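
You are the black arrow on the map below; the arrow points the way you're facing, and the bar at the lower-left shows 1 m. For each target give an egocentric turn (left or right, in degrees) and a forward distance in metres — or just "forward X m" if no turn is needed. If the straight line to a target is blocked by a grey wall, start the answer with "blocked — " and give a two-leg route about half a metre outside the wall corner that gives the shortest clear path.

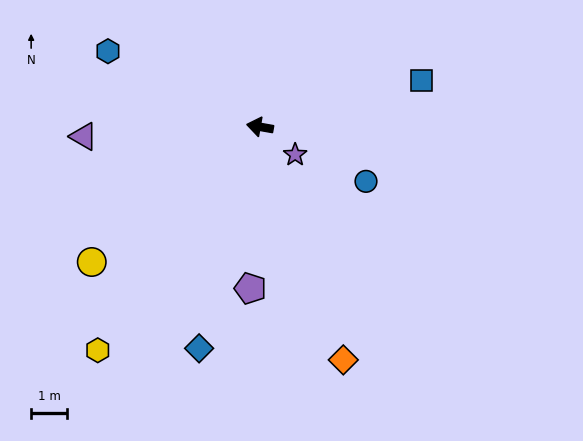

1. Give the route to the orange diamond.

turn left 120°, forward 6.9 m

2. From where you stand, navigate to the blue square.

turn right 154°, forward 4.7 m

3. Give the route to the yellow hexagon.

turn left 64°, forward 7.7 m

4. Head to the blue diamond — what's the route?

turn left 85°, forward 6.4 m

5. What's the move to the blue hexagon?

turn right 16°, forward 4.7 m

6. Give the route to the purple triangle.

turn left 13°, forward 4.9 m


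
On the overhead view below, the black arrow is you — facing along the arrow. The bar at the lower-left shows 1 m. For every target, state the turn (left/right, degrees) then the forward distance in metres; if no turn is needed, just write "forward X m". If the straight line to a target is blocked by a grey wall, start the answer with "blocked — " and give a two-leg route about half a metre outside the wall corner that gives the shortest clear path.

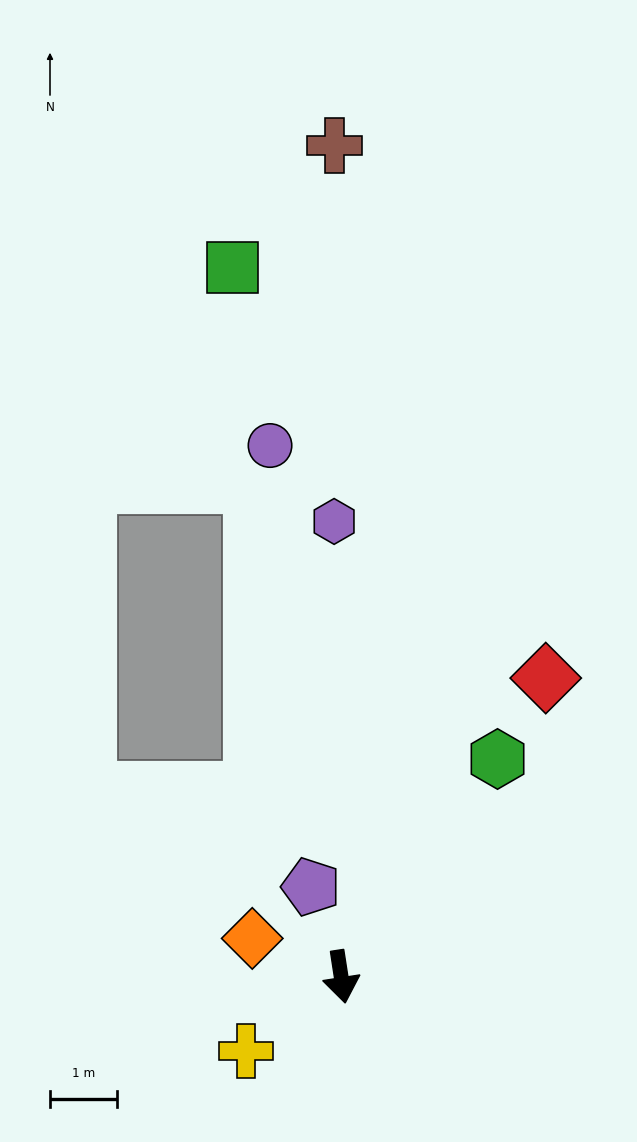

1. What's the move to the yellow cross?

turn right 61°, forward 1.8 m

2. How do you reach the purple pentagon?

turn right 170°, forward 1.4 m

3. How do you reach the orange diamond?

turn right 122°, forward 1.4 m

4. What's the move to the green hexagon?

turn left 136°, forward 4.0 m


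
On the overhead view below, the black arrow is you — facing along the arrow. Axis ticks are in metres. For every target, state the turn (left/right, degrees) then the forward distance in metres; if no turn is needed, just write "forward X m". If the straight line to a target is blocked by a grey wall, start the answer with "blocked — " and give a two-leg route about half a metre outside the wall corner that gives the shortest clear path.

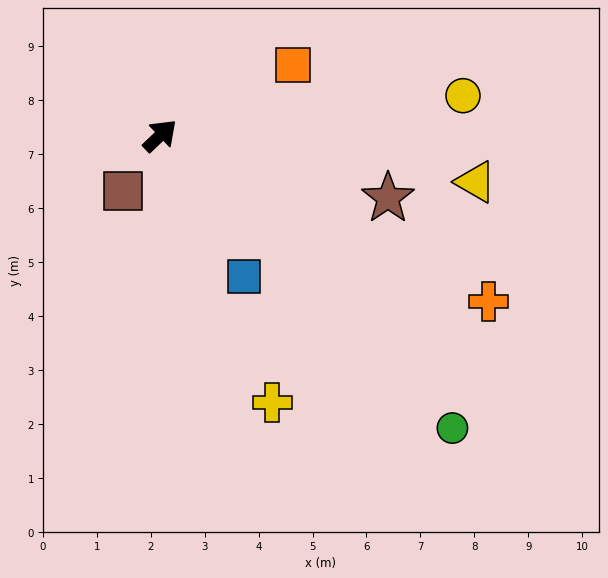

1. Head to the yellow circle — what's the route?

turn right 36°, forward 5.7 m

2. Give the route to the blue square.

turn right 103°, forward 3.0 m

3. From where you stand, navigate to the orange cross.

turn right 70°, forward 6.8 m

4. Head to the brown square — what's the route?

turn right 167°, forward 1.2 m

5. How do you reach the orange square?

turn right 16°, forward 2.8 m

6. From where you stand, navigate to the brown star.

turn right 59°, forward 4.4 m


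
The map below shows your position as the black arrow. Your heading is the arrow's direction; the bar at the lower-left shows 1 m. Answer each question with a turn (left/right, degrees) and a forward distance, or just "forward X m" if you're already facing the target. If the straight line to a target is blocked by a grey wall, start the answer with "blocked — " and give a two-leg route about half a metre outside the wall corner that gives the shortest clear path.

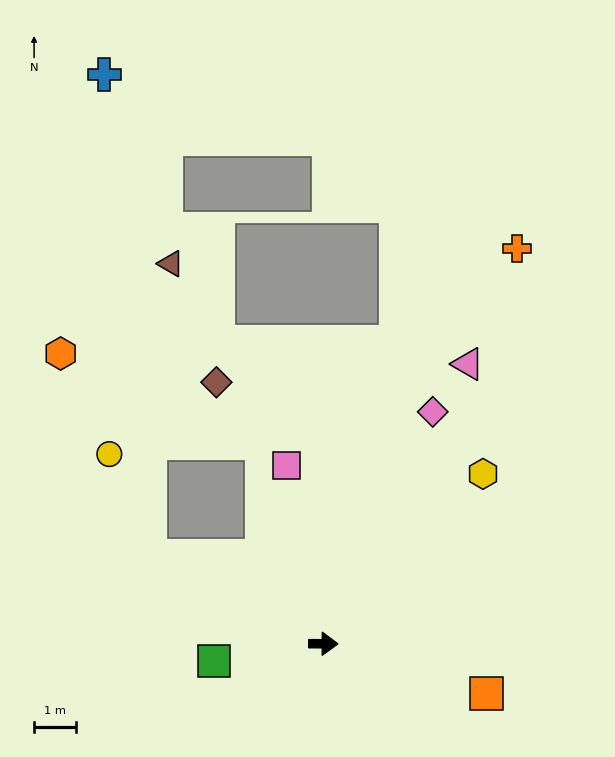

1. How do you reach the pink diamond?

turn left 65°, forward 6.2 m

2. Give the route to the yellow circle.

blocked — turn left 154°, forward 4.7 m, then turn right 42°, forward 2.6 m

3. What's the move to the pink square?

turn left 102°, forward 4.4 m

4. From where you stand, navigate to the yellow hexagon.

turn left 47°, forward 5.6 m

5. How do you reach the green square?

turn right 171°, forward 2.7 m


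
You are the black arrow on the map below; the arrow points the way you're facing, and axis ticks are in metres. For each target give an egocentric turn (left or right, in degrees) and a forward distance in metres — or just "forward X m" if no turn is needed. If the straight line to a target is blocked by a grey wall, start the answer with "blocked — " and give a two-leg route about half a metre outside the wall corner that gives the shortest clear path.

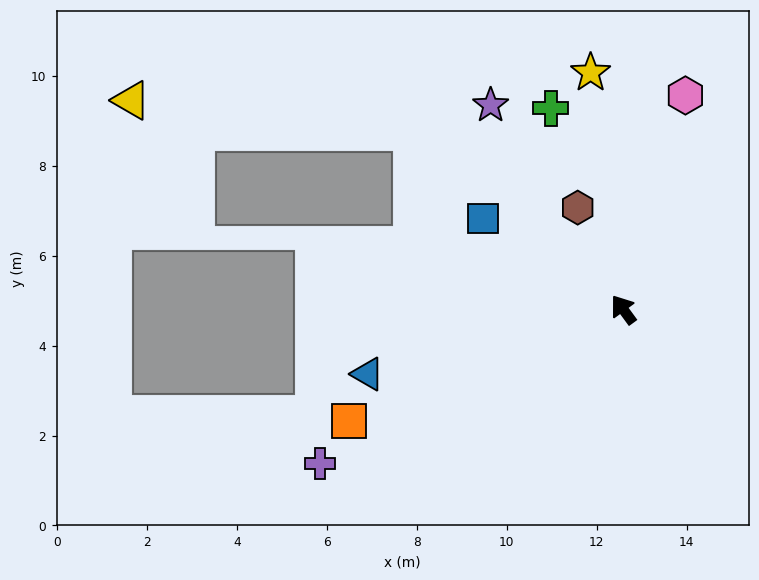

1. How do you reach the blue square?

turn left 21°, forward 3.7 m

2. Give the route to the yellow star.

turn right 28°, forward 5.3 m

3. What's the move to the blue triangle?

turn left 68°, forward 5.9 m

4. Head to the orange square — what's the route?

turn left 76°, forward 6.6 m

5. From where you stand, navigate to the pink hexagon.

turn right 52°, forward 5.0 m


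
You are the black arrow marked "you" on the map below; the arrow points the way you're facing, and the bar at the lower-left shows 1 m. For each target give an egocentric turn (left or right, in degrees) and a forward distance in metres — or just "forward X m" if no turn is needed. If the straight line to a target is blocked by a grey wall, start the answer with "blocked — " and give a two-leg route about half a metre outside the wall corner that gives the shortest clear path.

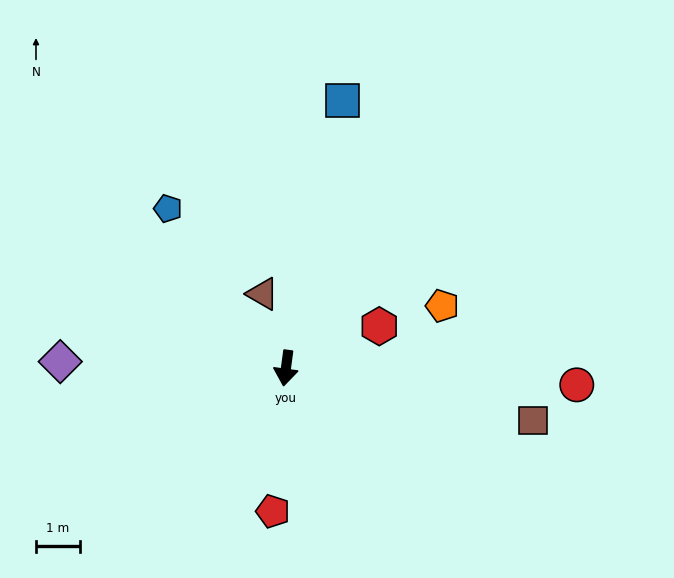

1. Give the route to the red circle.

turn left 94°, forward 6.6 m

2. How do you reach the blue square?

turn left 176°, forward 6.2 m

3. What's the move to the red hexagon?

turn left 122°, forward 2.3 m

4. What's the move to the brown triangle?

turn right 155°, forward 1.8 m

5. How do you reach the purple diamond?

turn right 84°, forward 5.1 m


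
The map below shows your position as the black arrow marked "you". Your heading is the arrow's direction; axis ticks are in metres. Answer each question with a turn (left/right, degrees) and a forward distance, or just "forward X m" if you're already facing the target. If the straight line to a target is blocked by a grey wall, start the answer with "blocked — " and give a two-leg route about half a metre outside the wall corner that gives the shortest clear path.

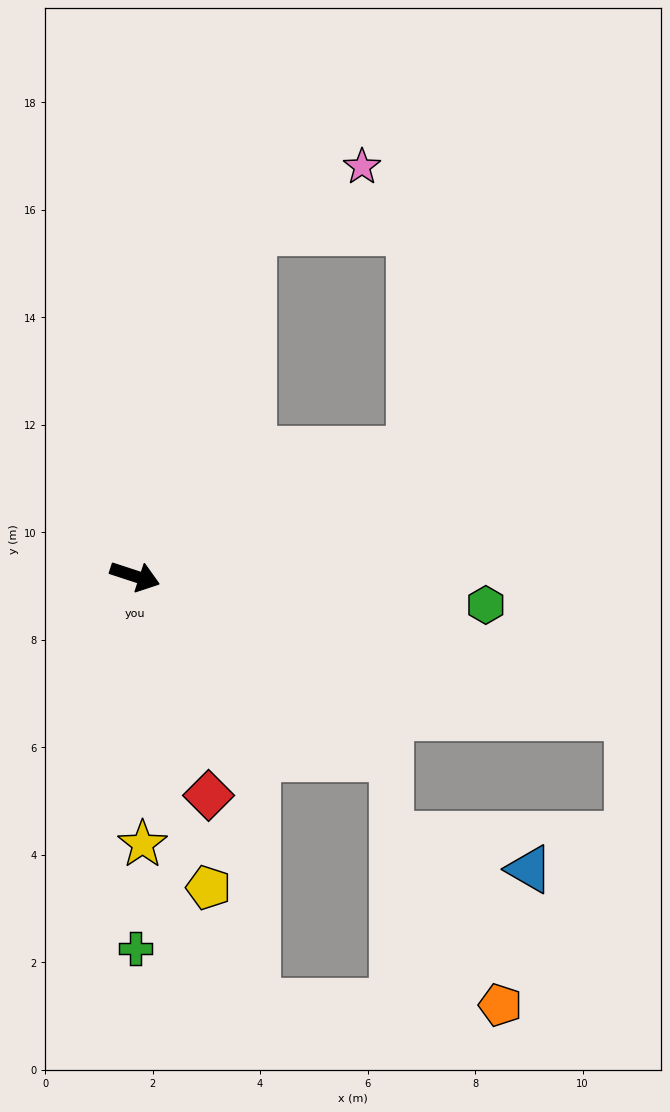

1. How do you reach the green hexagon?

turn left 13°, forward 6.5 m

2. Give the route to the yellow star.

turn right 70°, forward 5.0 m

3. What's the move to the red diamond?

turn right 53°, forward 4.3 m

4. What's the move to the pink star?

blocked — turn left 89°, forward 6.8 m, then turn right 40°, forward 2.4 m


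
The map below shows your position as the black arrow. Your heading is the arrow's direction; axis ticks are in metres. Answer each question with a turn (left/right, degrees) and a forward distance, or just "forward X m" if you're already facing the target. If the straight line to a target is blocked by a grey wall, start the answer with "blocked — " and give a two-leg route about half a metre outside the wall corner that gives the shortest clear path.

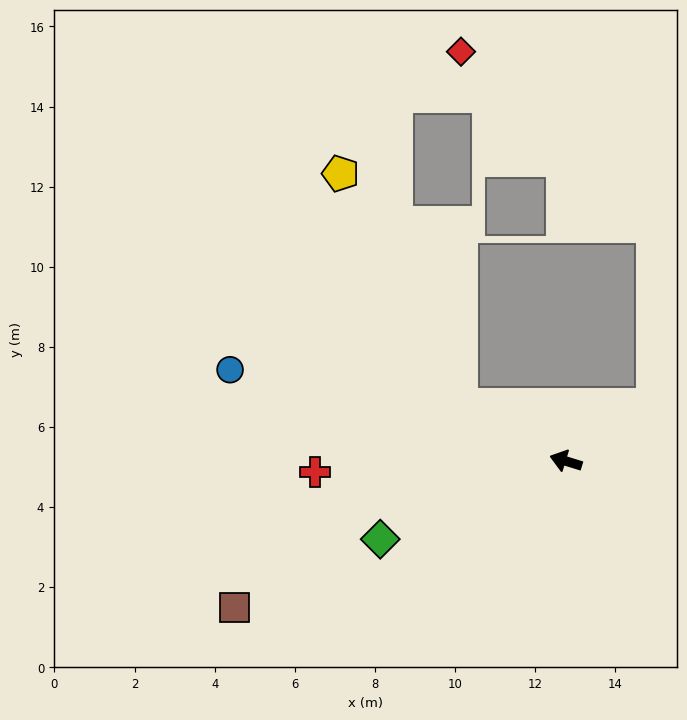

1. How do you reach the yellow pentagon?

blocked — turn right 11°, forward 3.0 m, then turn right 35°, forward 6.5 m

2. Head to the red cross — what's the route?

turn left 20°, forward 6.3 m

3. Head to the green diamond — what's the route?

turn left 40°, forward 5.0 m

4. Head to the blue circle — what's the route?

forward 8.7 m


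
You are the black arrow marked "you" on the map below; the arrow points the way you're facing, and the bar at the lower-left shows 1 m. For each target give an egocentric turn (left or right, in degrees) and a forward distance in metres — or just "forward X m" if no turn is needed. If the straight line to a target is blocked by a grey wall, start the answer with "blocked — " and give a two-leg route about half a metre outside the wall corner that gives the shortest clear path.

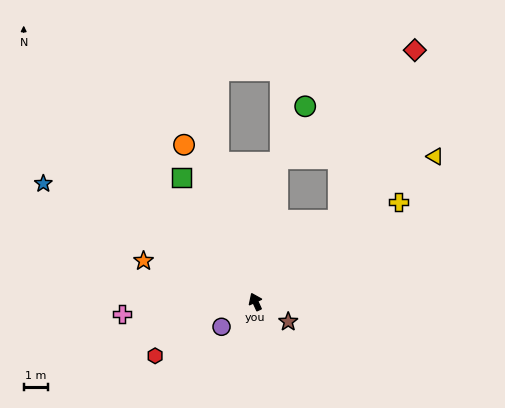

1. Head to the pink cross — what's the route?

turn left 71°, forward 5.4 m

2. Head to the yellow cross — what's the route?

turn right 80°, forward 7.1 m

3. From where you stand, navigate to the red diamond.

blocked — turn right 70°, forward 4.7 m, then turn left 21°, forward 7.6 m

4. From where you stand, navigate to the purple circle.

turn left 102°, forward 1.7 m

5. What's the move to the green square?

turn left 6°, forward 5.9 m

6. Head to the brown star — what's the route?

turn right 146°, forward 1.6 m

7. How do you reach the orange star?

turn left 45°, forward 4.8 m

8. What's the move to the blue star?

turn left 36°, forward 9.9 m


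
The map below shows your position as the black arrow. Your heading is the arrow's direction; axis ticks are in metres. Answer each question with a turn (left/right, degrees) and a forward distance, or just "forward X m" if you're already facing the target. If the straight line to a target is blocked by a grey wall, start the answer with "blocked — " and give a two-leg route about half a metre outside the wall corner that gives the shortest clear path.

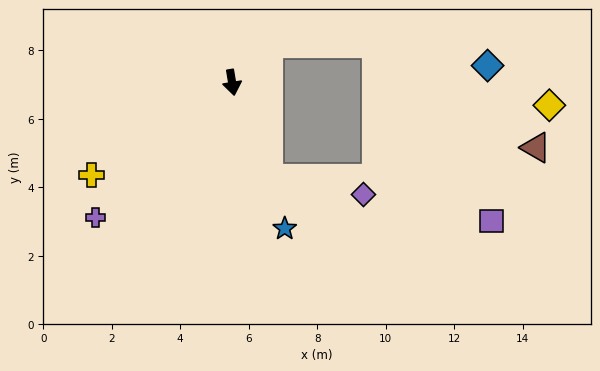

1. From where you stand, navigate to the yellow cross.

turn right 66°, forward 4.9 m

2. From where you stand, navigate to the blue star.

turn left 10°, forward 4.5 m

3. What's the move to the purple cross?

turn right 55°, forward 5.6 m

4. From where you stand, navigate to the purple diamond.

blocked — turn left 11°, forward 3.0 m, then turn left 60°, forward 2.8 m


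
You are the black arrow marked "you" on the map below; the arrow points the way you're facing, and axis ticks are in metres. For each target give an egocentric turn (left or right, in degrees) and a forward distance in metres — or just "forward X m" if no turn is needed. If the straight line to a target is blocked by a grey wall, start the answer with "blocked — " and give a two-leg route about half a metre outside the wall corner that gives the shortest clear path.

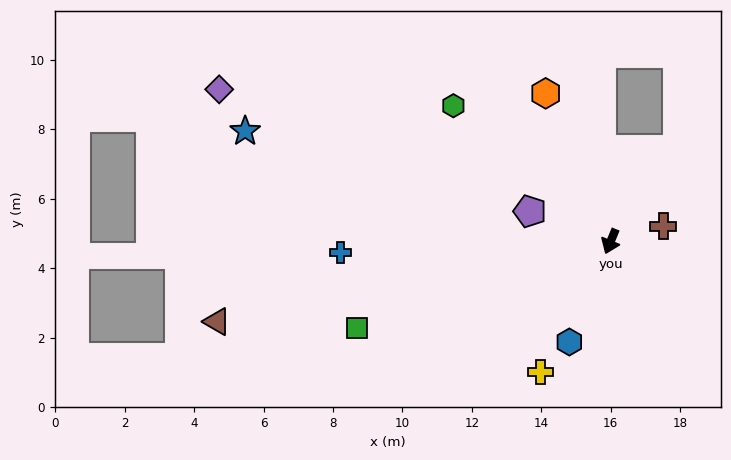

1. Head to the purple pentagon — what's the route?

turn right 88°, forward 2.5 m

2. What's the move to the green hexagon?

turn right 108°, forward 6.0 m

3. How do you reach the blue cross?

turn right 65°, forward 7.8 m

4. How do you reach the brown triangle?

turn right 56°, forward 11.6 m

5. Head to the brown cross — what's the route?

turn left 129°, forward 1.6 m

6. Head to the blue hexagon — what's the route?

forward 3.1 m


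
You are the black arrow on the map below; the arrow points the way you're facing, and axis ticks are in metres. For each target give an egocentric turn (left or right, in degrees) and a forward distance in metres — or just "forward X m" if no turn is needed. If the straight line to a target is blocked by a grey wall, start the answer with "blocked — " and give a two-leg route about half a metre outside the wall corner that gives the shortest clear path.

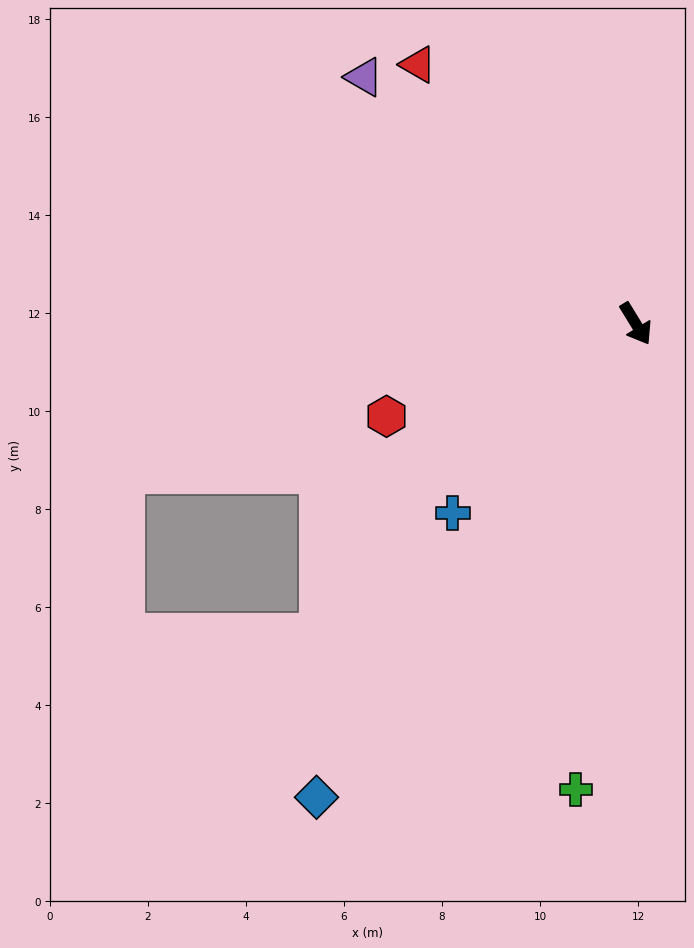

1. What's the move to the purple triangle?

turn right 164°, forward 7.5 m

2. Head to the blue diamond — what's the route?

turn right 65°, forward 11.6 m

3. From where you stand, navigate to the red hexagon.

turn right 101°, forward 5.4 m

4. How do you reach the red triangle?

turn right 171°, forward 6.9 m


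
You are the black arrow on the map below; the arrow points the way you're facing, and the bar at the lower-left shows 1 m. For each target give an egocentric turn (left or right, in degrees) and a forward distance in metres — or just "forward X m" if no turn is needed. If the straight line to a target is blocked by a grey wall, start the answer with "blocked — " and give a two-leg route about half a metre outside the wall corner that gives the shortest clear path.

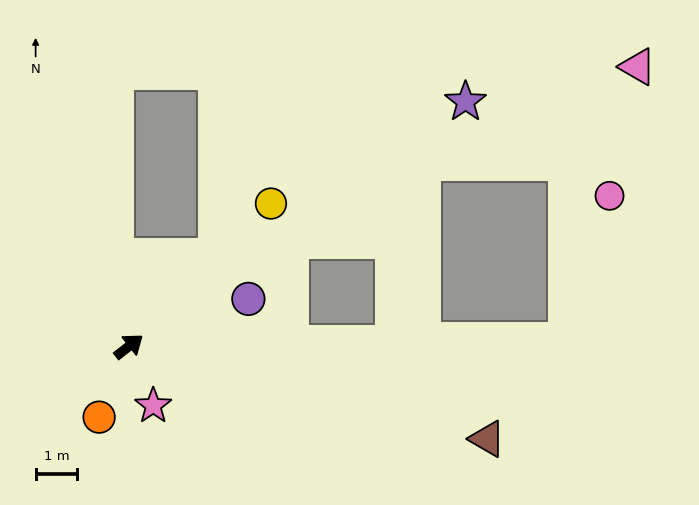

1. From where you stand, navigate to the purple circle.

turn right 16°, forward 3.1 m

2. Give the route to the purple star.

forward 10.0 m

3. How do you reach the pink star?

turn right 106°, forward 1.5 m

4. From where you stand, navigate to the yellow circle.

turn left 7°, forward 4.8 m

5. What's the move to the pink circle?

blocked — turn right 37°, forward 10.5 m, then turn left 72°, forward 3.6 m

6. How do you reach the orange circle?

turn right 151°, forward 1.8 m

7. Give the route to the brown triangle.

turn right 52°, forward 8.9 m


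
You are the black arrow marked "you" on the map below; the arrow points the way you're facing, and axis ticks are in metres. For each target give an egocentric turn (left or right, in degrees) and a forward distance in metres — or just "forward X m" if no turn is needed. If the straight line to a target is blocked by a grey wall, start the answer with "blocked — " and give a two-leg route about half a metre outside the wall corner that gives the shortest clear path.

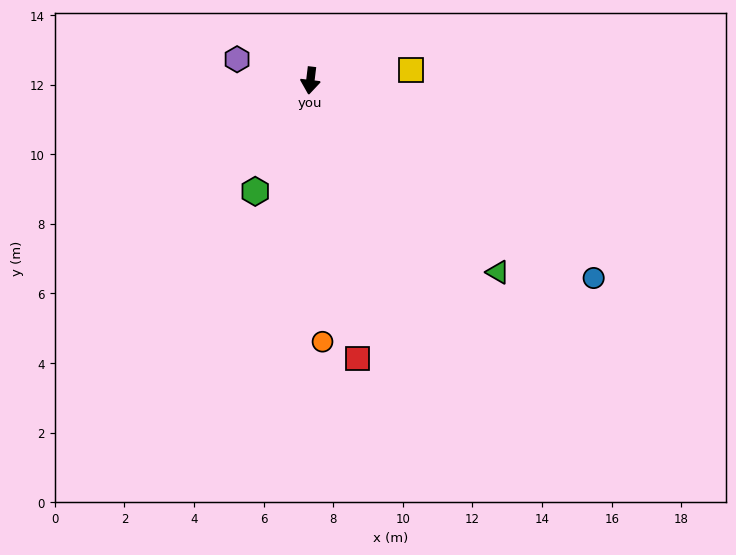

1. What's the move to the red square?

turn left 17°, forward 8.1 m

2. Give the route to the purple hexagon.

turn right 99°, forward 2.2 m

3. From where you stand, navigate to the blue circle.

turn left 62°, forward 9.9 m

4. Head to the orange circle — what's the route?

turn left 10°, forward 7.5 m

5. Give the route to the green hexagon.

turn right 20°, forward 3.6 m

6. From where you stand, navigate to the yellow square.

turn left 103°, forward 2.9 m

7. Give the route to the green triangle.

turn left 51°, forward 7.7 m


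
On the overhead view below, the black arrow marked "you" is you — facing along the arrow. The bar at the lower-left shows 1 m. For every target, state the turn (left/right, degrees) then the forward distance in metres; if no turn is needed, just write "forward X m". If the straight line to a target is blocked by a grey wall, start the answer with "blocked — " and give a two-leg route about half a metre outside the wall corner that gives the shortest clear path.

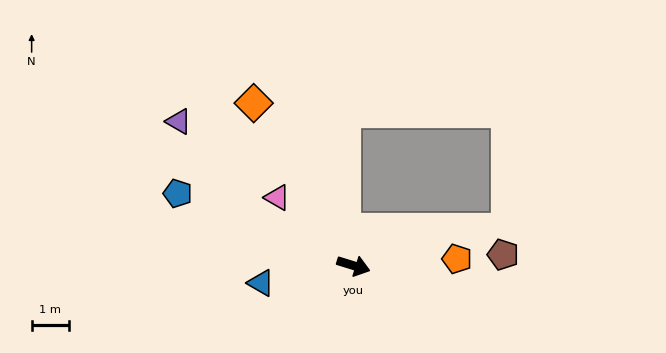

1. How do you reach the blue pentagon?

turn left 175°, forward 5.1 m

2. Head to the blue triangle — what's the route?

turn right 152°, forward 2.5 m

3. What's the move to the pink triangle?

turn left 155°, forward 2.7 m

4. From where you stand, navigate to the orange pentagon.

turn left 21°, forward 2.8 m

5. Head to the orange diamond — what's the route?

turn left 139°, forward 5.1 m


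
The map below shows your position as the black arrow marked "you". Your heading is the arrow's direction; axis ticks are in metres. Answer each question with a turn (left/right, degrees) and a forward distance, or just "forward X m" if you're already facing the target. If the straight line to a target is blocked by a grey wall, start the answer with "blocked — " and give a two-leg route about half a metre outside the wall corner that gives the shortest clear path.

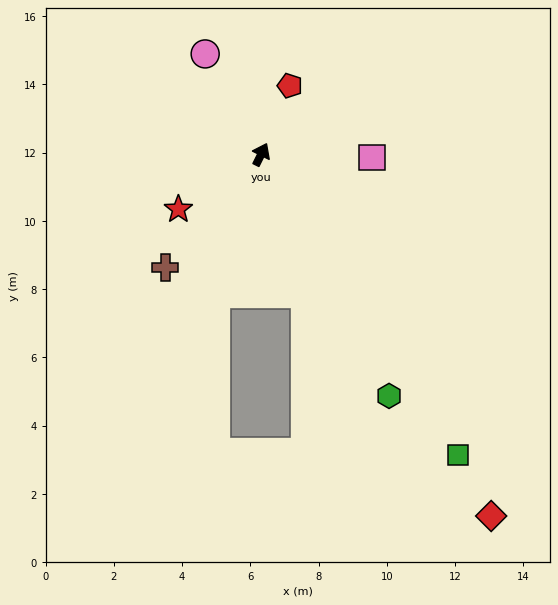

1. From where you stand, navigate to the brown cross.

turn left 166°, forward 4.4 m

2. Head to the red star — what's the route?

turn left 150°, forward 2.9 m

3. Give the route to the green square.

turn right 120°, forward 10.5 m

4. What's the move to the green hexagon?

turn right 126°, forward 8.0 m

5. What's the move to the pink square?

turn right 65°, forward 3.2 m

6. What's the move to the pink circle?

turn left 56°, forward 3.4 m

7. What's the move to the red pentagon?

turn left 4°, forward 2.2 m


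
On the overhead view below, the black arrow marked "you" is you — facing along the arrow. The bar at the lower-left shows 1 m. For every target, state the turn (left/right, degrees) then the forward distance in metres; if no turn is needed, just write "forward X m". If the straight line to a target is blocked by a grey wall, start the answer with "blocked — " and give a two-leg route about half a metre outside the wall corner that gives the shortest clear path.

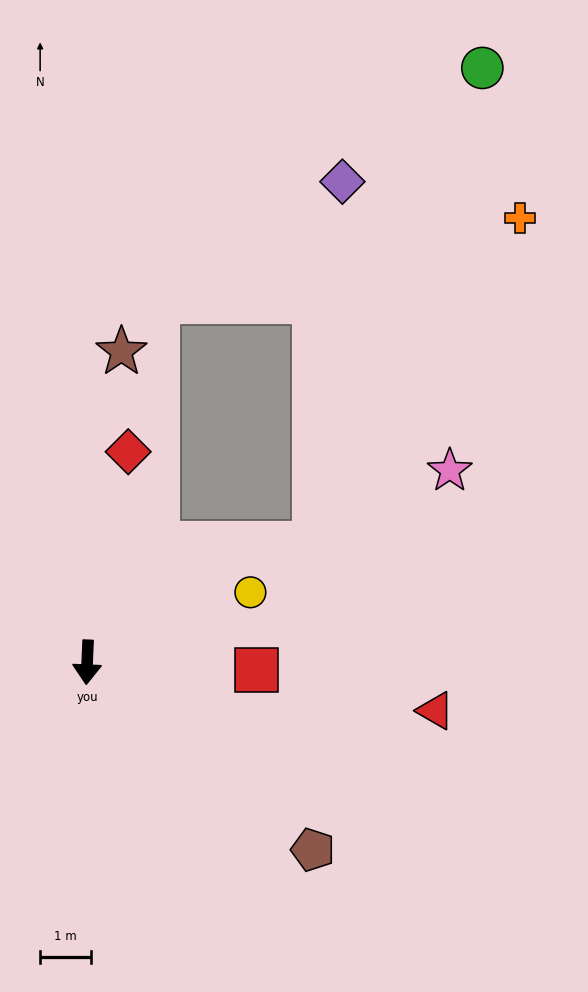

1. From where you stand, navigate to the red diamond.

turn left 171°, forward 4.2 m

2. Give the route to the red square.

turn left 90°, forward 3.3 m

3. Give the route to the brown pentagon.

turn left 53°, forward 5.7 m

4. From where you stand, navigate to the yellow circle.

turn left 116°, forward 3.5 m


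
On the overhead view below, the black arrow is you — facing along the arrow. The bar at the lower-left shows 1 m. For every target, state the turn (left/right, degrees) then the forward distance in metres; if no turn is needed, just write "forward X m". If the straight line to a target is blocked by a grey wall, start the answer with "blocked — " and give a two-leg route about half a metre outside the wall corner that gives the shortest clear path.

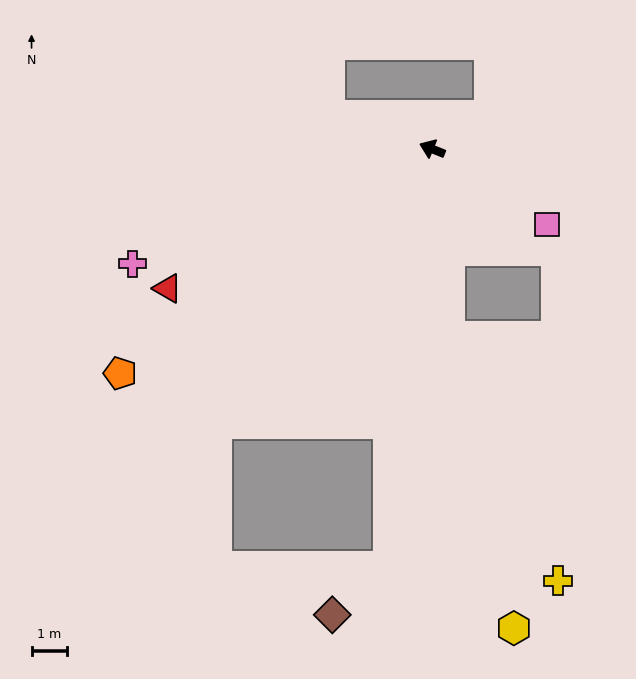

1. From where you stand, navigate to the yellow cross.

blocked — turn left 117°, forward 5.3 m, then turn left 19°, forward 7.5 m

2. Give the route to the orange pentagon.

turn left 58°, forward 10.8 m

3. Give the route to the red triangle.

turn left 50°, forward 8.4 m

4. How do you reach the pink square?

turn left 169°, forward 3.8 m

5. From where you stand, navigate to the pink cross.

turn left 43°, forward 9.0 m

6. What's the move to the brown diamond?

blocked — turn left 106°, forward 11.8 m, then turn right 43°, forward 2.1 m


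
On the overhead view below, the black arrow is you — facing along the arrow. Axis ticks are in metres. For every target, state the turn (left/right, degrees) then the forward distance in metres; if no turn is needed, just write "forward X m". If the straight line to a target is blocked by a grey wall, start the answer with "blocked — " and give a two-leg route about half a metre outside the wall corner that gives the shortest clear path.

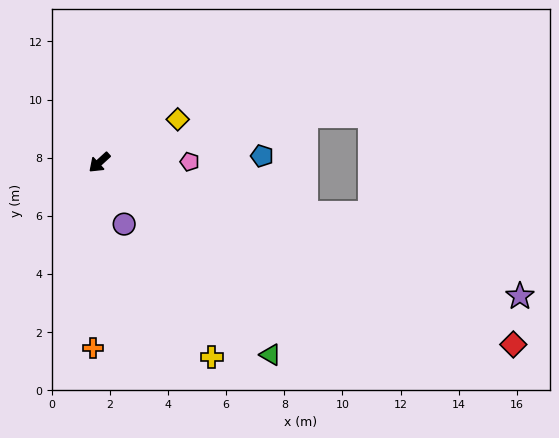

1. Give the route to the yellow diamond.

turn left 166°, forward 3.1 m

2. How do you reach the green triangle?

turn left 89°, forward 8.9 m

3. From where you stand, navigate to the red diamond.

turn left 114°, forward 15.6 m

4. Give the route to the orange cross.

turn left 46°, forward 6.4 m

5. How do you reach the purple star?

turn left 120°, forward 15.2 m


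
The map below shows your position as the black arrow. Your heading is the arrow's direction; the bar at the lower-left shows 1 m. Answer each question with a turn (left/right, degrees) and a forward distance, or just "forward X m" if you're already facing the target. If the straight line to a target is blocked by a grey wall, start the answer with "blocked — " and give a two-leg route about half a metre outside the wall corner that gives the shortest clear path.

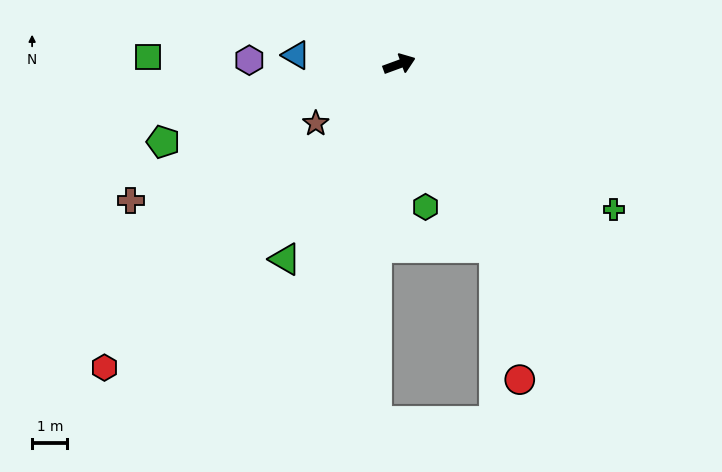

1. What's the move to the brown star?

turn right 165°, forward 2.9 m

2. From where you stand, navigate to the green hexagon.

turn right 100°, forward 4.1 m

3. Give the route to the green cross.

turn right 54°, forward 7.3 m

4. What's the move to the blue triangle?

turn left 155°, forward 2.9 m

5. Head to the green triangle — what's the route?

turn right 140°, forward 6.4 m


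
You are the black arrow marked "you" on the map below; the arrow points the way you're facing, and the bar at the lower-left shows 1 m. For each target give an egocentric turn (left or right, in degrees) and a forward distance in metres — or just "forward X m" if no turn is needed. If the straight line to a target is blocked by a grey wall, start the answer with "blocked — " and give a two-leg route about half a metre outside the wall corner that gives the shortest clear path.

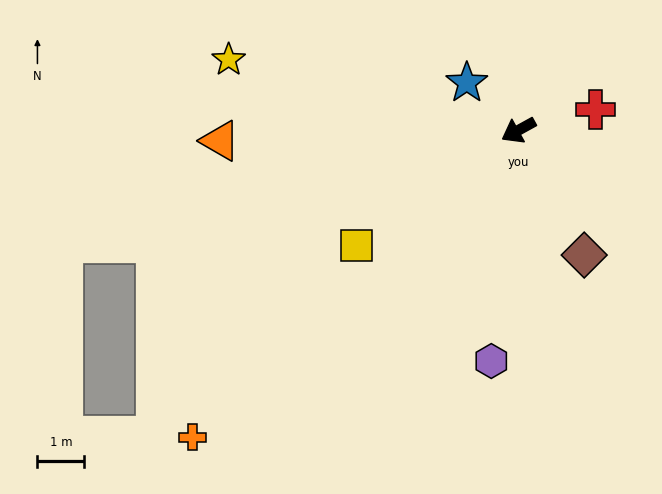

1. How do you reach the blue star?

turn right 71°, forward 1.5 m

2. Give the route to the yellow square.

turn left 6°, forward 4.2 m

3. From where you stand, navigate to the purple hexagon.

turn left 54°, forward 5.0 m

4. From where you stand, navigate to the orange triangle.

turn right 27°, forward 6.4 m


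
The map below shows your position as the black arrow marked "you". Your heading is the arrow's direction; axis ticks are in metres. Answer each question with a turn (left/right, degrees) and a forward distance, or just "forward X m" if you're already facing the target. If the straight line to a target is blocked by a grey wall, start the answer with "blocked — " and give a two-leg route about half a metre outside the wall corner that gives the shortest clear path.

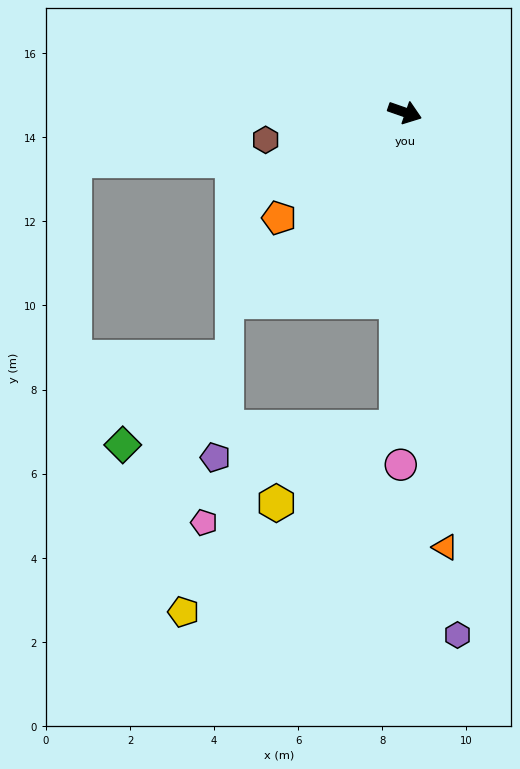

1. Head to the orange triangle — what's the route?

turn right 65°, forward 10.4 m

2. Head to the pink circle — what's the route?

turn right 71°, forward 8.4 m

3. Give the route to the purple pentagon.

blocked — turn right 72°, forward 7.5 m, then turn right 79°, forward 4.4 m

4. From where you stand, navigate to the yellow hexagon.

blocked — turn right 72°, forward 7.5 m, then turn right 57°, forward 3.4 m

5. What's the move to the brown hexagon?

turn right 150°, forward 3.4 m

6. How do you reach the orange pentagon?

turn right 121°, forward 3.9 m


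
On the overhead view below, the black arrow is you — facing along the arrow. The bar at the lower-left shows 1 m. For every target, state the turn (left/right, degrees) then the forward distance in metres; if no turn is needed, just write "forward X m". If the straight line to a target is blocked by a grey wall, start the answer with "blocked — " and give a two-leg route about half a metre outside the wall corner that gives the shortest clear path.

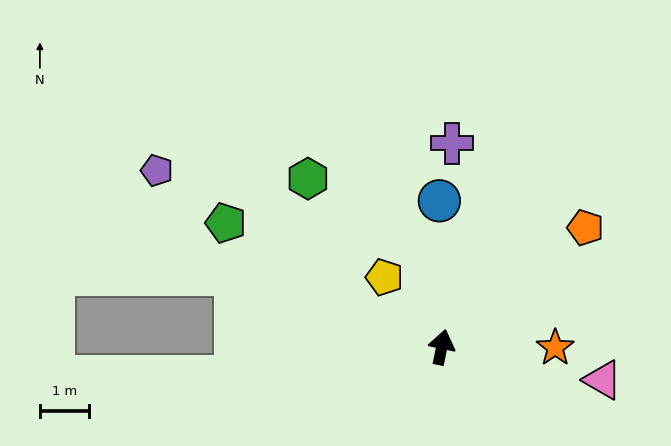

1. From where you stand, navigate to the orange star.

turn right 79°, forward 2.3 m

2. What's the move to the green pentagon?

turn left 72°, forward 5.1 m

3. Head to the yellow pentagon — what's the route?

turn left 51°, forward 1.8 m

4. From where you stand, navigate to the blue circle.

turn left 13°, forward 3.0 m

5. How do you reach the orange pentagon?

turn right 38°, forward 3.8 m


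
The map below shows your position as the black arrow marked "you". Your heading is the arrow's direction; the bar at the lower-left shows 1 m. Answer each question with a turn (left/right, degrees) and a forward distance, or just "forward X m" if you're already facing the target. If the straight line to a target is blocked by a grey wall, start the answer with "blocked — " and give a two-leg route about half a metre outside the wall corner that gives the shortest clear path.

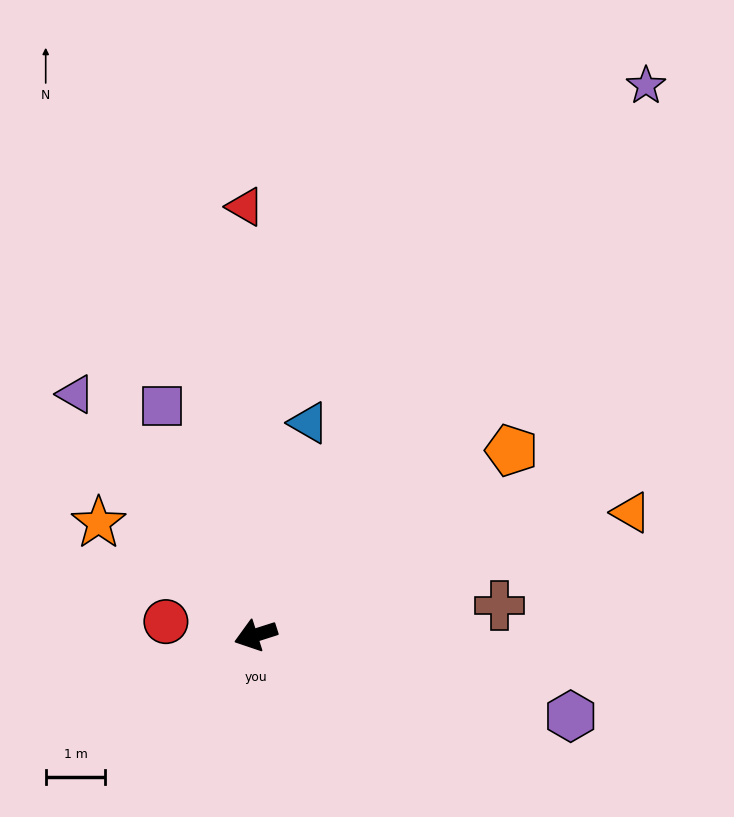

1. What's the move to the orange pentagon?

turn right 162°, forward 5.3 m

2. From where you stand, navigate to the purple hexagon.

turn left 148°, forward 5.5 m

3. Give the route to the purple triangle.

turn right 71°, forward 5.0 m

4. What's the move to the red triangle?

turn right 106°, forward 7.2 m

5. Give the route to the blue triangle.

turn right 122°, forward 3.7 m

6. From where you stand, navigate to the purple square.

turn right 85°, forward 4.2 m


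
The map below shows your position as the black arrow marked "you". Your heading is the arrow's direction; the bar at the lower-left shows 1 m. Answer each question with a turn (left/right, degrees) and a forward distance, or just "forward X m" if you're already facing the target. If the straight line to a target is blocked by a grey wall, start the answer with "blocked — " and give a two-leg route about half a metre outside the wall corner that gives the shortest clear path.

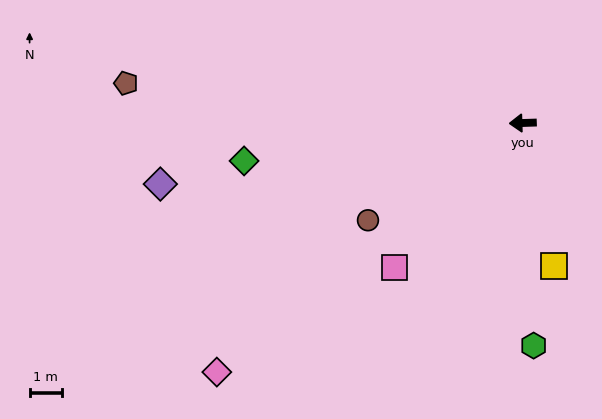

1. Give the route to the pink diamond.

turn left 37°, forward 12.3 m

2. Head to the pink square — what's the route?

turn left 47°, forward 6.0 m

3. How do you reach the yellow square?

turn left 100°, forward 4.6 m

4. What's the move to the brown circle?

turn left 30°, forward 5.7 m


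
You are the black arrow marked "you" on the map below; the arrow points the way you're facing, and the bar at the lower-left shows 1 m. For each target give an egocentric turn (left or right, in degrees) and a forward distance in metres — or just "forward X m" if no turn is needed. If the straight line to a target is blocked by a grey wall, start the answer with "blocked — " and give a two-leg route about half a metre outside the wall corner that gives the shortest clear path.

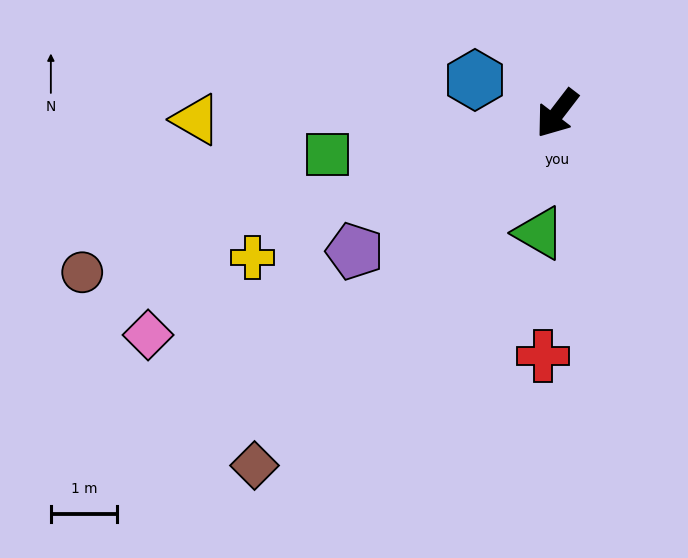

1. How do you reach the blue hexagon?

turn right 75°, forward 1.3 m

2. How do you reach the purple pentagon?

turn right 18°, forward 3.7 m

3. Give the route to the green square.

turn right 42°, forward 3.5 m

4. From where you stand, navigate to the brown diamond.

turn right 3°, forward 7.0 m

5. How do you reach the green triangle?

turn left 29°, forward 1.8 m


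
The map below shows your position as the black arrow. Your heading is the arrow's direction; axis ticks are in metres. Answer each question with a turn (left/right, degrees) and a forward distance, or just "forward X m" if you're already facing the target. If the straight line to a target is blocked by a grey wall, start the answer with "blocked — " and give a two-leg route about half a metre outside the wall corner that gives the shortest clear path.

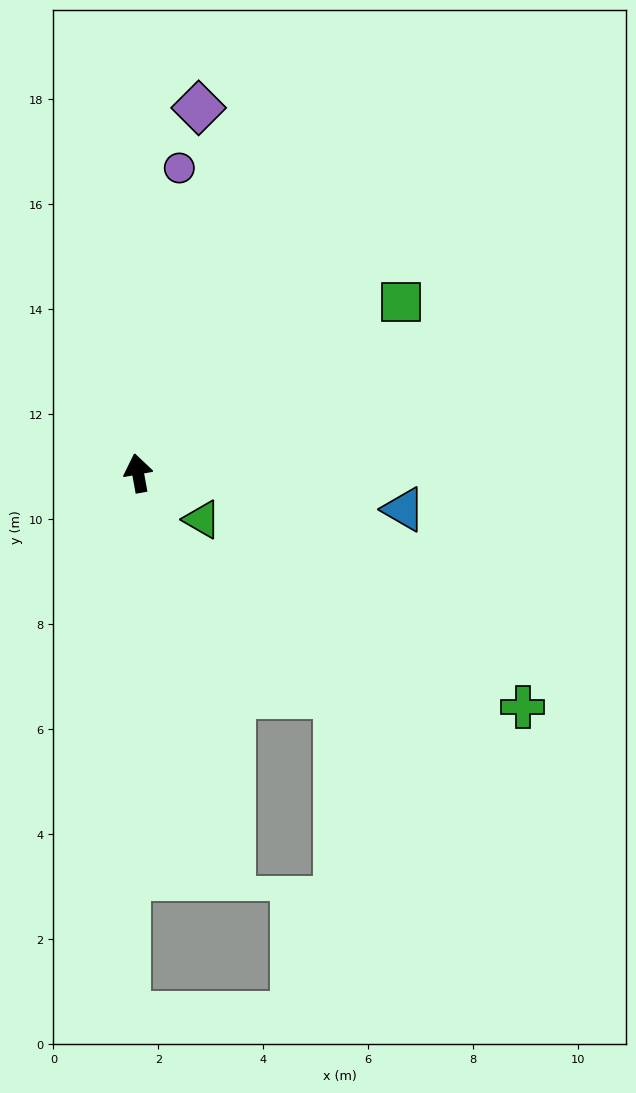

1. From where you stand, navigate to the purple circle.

turn right 18°, forward 5.9 m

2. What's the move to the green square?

turn right 67°, forward 6.0 m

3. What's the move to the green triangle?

turn right 136°, forward 1.5 m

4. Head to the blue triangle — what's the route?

turn right 108°, forward 5.1 m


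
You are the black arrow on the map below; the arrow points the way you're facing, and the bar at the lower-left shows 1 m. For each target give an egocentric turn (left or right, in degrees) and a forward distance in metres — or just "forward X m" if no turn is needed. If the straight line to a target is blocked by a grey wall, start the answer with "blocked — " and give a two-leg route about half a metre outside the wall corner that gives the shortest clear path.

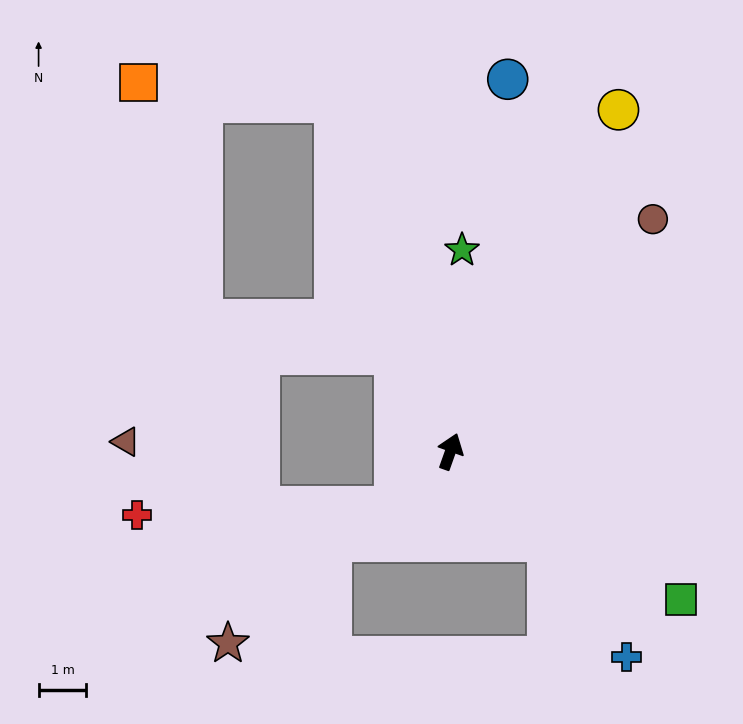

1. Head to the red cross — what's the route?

blocked — turn left 155°, forward 1.6 m, then turn right 44°, forward 5.4 m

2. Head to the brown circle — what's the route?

turn right 22°, forward 6.4 m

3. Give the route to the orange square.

blocked — turn left 38°, forward 7.7 m, then turn left 66°, forward 4.1 m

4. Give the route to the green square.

turn right 103°, forward 5.7 m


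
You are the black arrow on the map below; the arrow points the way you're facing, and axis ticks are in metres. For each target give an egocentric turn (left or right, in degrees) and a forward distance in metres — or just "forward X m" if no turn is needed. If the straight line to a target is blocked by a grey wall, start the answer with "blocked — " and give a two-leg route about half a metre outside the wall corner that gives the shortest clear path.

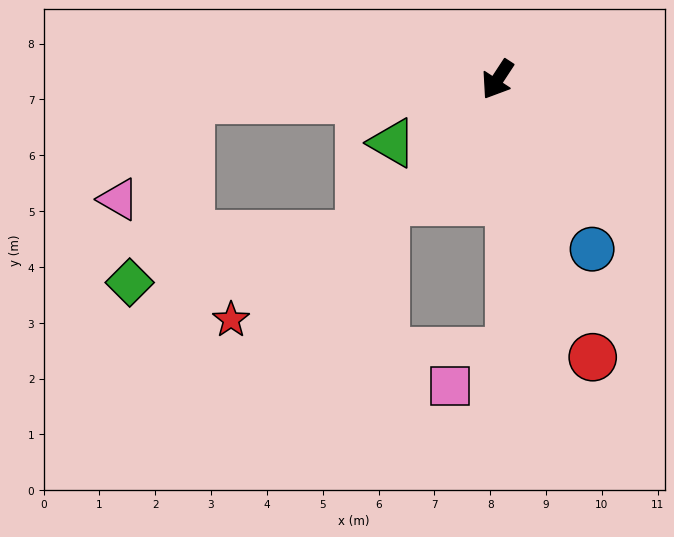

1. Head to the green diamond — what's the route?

blocked — turn right 53°, forward 5.5 m, then turn left 68°, forward 3.5 m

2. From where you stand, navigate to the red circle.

turn left 52°, forward 5.3 m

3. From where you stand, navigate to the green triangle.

turn right 26°, forward 2.2 m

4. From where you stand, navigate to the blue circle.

turn left 62°, forward 3.5 m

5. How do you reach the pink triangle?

blocked — turn right 53°, forward 5.5 m, then turn left 50°, forward 2.2 m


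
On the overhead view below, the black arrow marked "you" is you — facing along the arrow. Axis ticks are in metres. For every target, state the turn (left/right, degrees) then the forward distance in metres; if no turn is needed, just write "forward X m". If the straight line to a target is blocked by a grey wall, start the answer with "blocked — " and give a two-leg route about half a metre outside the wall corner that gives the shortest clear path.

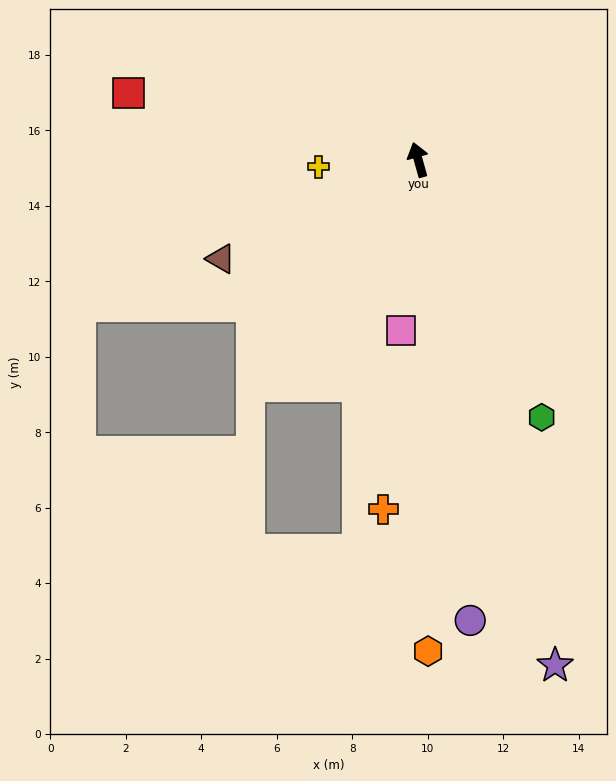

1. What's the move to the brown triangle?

turn left 101°, forward 5.9 m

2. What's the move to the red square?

turn left 61°, forward 7.9 m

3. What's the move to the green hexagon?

turn right 170°, forward 7.6 m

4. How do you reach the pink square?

turn left 159°, forward 4.5 m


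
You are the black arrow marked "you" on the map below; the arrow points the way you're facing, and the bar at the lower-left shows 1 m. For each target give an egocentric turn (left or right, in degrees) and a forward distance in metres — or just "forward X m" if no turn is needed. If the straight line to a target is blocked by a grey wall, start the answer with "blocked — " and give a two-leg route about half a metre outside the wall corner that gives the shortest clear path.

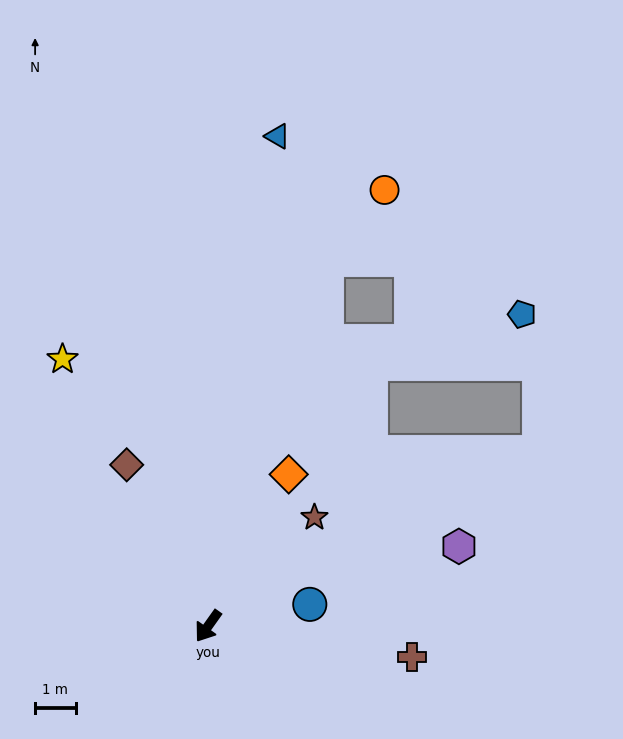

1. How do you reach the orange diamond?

turn right 173°, forward 4.2 m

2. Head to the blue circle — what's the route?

turn left 138°, forward 2.6 m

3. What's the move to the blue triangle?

turn right 153°, forward 12.2 m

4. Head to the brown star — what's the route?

turn left 171°, forward 3.8 m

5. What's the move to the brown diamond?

turn right 118°, forward 4.5 m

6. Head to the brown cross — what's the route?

turn left 117°, forward 5.1 m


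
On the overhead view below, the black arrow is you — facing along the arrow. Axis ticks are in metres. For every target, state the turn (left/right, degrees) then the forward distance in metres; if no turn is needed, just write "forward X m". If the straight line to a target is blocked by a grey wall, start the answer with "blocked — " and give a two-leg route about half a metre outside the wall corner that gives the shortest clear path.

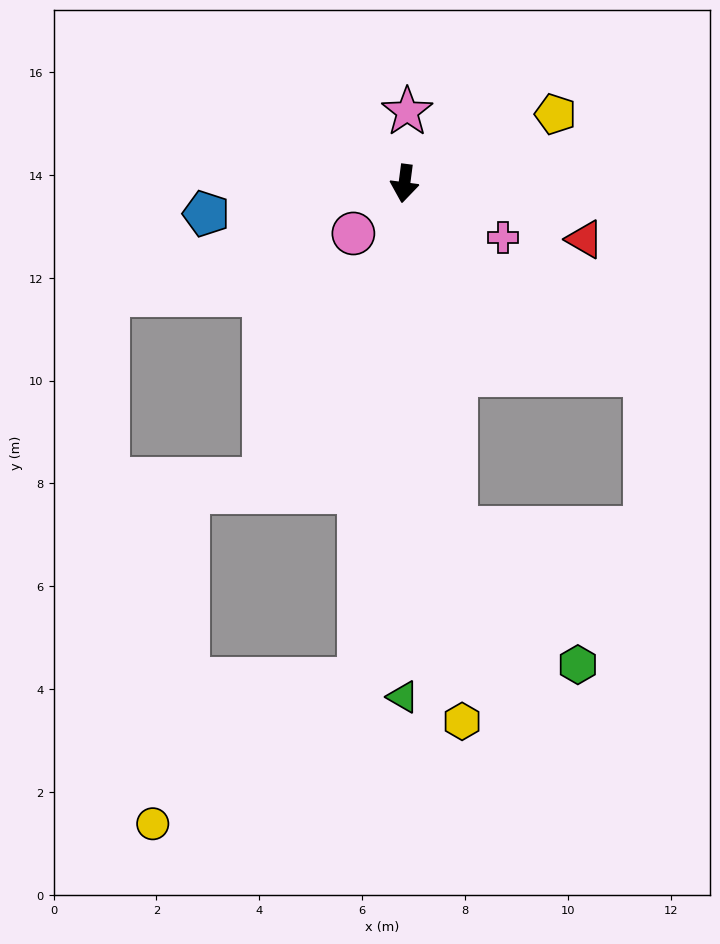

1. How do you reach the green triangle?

turn left 7°, forward 10.0 m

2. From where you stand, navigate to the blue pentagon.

turn right 74°, forward 3.9 m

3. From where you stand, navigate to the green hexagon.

blocked — turn left 16°, forward 6.8 m, then turn left 33°, forward 3.6 m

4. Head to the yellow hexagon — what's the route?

turn left 14°, forward 10.5 m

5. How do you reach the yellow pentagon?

turn left 122°, forward 3.2 m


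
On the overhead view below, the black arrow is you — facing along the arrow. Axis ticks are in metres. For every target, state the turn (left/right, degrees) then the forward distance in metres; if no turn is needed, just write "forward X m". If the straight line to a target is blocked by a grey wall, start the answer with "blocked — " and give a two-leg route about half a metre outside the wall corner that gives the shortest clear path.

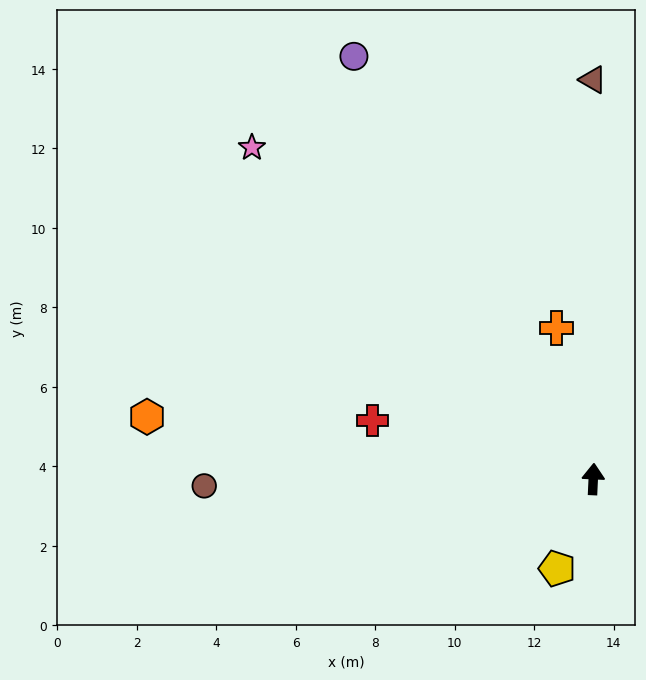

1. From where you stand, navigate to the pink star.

turn left 48°, forward 12.0 m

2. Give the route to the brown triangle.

turn left 3°, forward 10.0 m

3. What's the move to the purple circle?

turn left 32°, forward 12.2 m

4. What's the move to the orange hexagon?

turn left 85°, forward 11.3 m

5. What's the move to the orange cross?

turn left 16°, forward 3.9 m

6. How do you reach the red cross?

turn left 78°, forward 5.7 m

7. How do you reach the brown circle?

turn left 94°, forward 9.8 m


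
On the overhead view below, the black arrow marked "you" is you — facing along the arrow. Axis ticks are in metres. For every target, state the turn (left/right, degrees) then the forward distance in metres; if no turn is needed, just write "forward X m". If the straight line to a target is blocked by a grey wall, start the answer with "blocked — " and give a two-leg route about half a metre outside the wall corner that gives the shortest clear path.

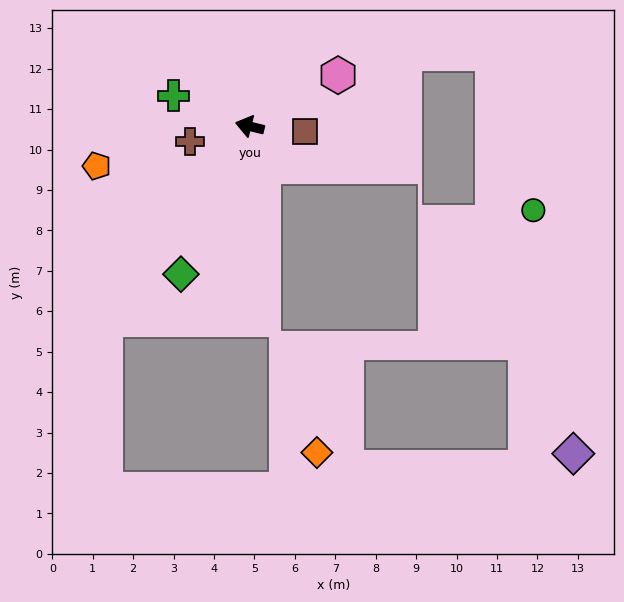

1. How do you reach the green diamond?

turn left 79°, forward 4.0 m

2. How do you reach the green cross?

turn right 8°, forward 2.0 m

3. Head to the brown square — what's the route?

turn right 172°, forward 1.4 m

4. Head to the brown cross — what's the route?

turn left 28°, forward 1.5 m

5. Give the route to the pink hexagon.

turn right 136°, forward 2.5 m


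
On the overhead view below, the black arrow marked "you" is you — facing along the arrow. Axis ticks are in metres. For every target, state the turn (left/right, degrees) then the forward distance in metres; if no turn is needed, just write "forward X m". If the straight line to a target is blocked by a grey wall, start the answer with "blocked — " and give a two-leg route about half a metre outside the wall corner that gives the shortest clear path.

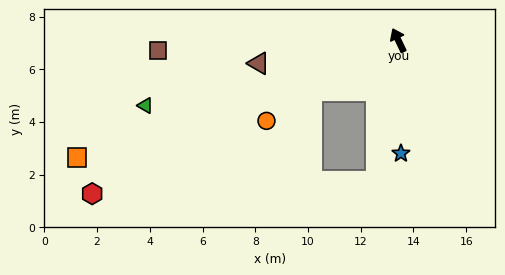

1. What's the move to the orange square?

turn left 85°, forward 13.0 m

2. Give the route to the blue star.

turn left 156°, forward 4.3 m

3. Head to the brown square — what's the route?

turn left 67°, forward 9.1 m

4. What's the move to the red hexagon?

turn left 91°, forward 13.0 m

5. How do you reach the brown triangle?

turn left 74°, forward 5.4 m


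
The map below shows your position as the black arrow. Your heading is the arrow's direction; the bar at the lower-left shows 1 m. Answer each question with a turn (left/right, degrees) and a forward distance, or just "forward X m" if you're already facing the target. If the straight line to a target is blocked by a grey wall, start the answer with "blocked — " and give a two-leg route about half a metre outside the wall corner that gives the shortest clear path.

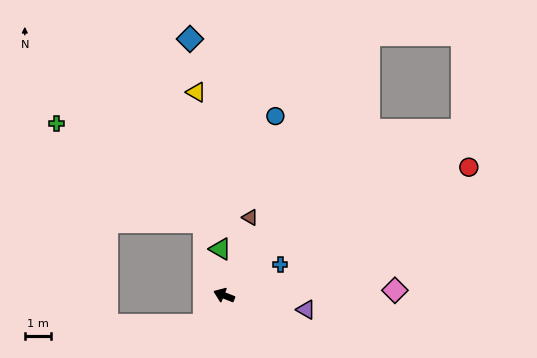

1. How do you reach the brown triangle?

turn right 87°, forward 3.1 m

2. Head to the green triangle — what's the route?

turn right 64°, forward 1.8 m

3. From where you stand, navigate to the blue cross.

turn right 129°, forward 2.4 m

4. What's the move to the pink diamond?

turn right 157°, forward 6.5 m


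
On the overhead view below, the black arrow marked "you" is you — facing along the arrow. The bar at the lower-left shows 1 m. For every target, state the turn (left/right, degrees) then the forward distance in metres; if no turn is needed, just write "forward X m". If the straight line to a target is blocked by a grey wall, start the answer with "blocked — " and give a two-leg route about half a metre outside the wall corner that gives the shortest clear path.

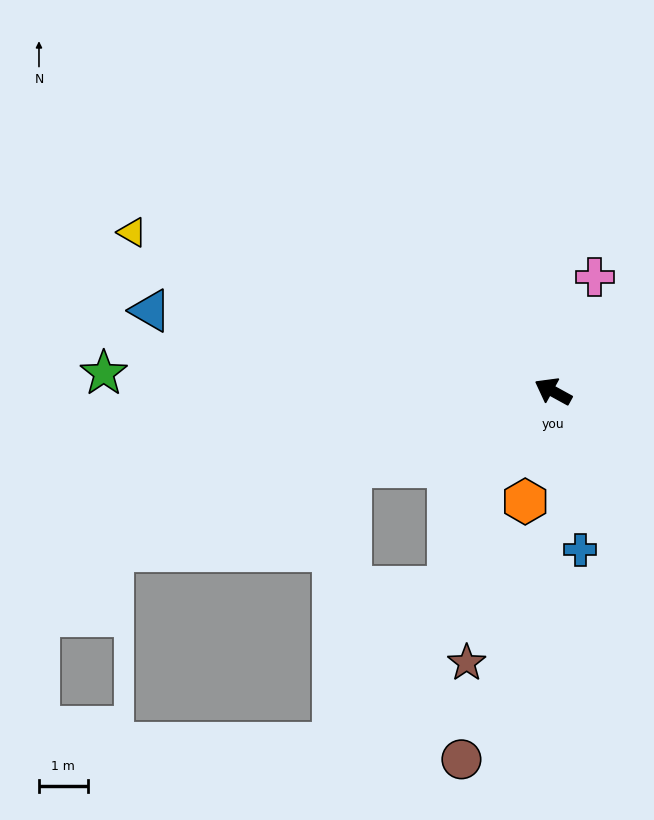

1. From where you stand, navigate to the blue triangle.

turn left 17°, forward 8.5 m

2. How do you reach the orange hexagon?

turn left 105°, forward 2.3 m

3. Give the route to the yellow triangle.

turn left 8°, forward 9.3 m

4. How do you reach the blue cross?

turn left 129°, forward 3.3 m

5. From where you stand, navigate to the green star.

turn left 26°, forward 9.3 m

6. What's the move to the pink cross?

turn right 81°, forward 2.5 m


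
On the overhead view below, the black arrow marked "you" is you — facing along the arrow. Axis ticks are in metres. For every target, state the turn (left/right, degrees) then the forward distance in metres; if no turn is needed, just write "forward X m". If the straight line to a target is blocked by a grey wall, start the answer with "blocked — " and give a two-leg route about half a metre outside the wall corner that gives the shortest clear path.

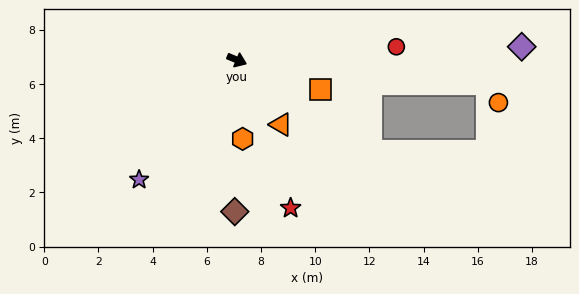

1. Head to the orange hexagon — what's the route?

turn right 63°, forward 2.9 m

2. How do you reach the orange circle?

blocked — turn left 17°, forward 9.3 m, then turn right 54°, forward 0.8 m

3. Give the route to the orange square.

turn left 3°, forward 3.3 m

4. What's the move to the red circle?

turn left 27°, forward 5.9 m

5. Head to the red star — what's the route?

turn right 47°, forward 5.8 m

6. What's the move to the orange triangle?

turn right 33°, forward 2.9 m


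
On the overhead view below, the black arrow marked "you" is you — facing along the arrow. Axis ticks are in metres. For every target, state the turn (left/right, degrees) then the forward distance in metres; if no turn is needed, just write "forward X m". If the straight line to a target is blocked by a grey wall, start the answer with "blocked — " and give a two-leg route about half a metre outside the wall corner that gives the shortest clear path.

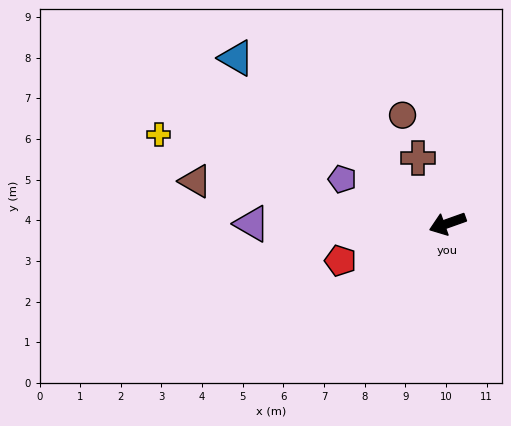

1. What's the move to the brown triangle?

turn right 29°, forward 6.3 m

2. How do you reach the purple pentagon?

turn right 42°, forward 2.8 m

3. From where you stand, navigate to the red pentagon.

forward 2.8 m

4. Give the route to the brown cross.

turn right 85°, forward 1.8 m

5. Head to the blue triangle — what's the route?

turn right 58°, forward 6.6 m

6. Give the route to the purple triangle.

turn right 20°, forward 4.8 m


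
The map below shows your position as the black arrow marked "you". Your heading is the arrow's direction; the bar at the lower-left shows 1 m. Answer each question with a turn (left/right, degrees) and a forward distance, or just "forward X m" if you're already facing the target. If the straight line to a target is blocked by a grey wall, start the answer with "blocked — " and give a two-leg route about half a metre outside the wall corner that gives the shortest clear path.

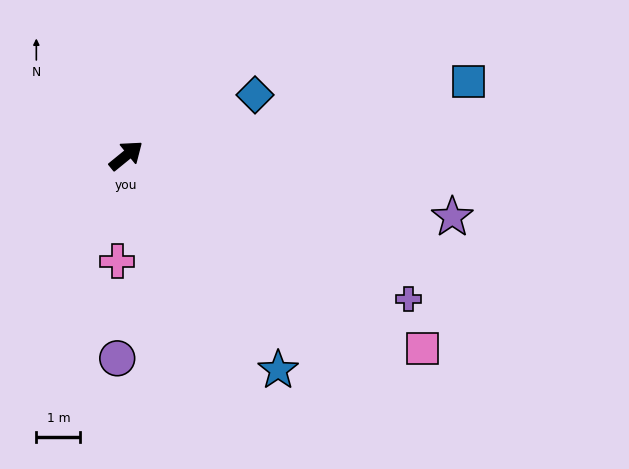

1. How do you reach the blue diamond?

turn right 14°, forward 3.2 m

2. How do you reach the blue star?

turn right 94°, forward 6.0 m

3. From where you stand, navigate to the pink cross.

turn right 134°, forward 2.4 m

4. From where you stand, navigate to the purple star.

turn right 50°, forward 7.5 m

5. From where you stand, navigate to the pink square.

turn right 72°, forward 8.0 m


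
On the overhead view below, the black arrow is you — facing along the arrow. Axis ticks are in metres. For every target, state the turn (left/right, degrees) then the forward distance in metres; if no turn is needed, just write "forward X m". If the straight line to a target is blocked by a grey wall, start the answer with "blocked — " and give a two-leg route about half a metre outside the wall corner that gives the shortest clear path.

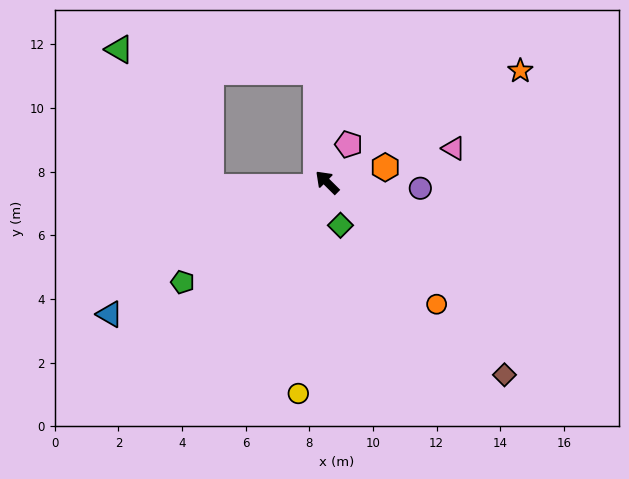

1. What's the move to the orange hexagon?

turn right 121°, forward 1.9 m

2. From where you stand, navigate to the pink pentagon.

turn right 75°, forward 1.4 m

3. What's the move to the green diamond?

turn left 152°, forward 1.4 m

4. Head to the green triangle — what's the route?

blocked — turn right 40°, forward 3.5 m, then turn left 78°, forward 6.2 m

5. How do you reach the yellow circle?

turn left 127°, forward 6.7 m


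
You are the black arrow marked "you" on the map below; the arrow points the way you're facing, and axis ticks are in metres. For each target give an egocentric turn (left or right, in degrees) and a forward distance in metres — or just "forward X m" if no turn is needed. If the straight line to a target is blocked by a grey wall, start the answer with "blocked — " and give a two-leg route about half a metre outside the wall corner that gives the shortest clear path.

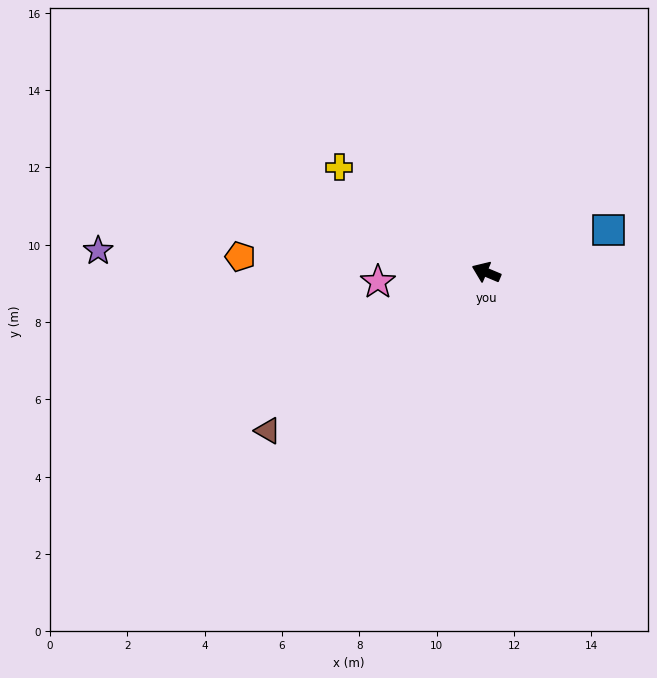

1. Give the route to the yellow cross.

turn right 13°, forward 4.7 m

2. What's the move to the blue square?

turn right 138°, forward 3.3 m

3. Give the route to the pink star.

turn left 28°, forward 2.8 m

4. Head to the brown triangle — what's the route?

turn left 59°, forward 7.0 m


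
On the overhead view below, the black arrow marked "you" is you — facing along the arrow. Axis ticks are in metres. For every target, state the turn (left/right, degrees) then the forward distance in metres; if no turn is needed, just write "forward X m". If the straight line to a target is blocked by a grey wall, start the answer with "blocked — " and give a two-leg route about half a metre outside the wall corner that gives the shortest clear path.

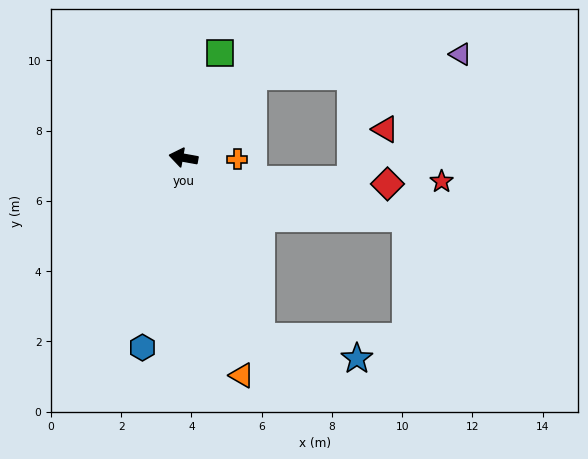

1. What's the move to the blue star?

blocked — turn left 123°, forward 5.6 m, then turn left 55°, forward 2.8 m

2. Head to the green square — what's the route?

turn right 99°, forward 3.2 m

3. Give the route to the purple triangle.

blocked — turn right 120°, forward 3.1 m, then turn right 44°, forward 6.0 m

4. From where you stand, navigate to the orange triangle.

turn left 115°, forward 6.4 m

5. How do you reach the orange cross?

turn right 171°, forward 1.5 m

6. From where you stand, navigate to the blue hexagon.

turn left 88°, forward 5.5 m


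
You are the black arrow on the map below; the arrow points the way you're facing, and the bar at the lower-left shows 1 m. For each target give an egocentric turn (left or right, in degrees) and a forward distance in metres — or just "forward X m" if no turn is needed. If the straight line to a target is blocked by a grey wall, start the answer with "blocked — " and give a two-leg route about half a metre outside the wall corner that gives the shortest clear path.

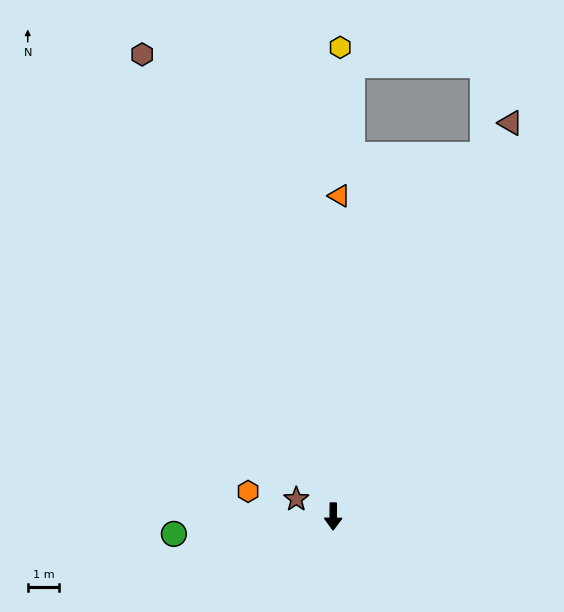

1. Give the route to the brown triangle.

turn left 156°, forward 13.8 m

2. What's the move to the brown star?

turn right 115°, forward 1.3 m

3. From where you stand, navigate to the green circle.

turn right 83°, forward 5.1 m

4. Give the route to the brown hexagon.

turn right 157°, forward 16.0 m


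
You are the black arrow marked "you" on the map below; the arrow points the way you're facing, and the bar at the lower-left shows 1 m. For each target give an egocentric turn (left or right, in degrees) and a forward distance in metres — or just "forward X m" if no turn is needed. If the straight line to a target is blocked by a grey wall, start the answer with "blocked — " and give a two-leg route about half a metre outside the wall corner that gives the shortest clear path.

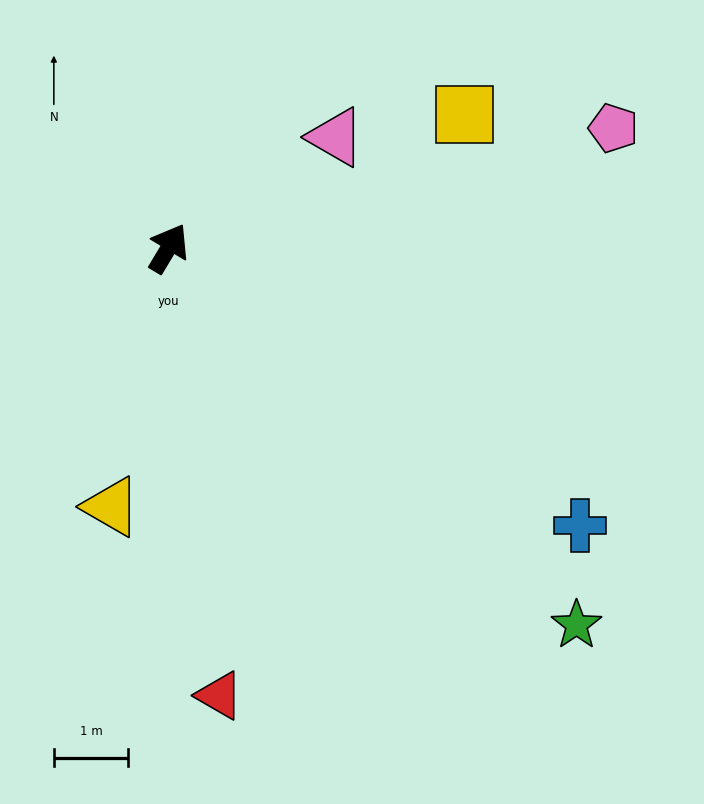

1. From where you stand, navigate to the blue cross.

turn right 93°, forward 6.7 m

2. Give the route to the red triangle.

turn right 143°, forward 6.1 m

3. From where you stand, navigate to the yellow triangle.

turn right 162°, forward 3.6 m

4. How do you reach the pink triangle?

turn right 26°, forward 2.7 m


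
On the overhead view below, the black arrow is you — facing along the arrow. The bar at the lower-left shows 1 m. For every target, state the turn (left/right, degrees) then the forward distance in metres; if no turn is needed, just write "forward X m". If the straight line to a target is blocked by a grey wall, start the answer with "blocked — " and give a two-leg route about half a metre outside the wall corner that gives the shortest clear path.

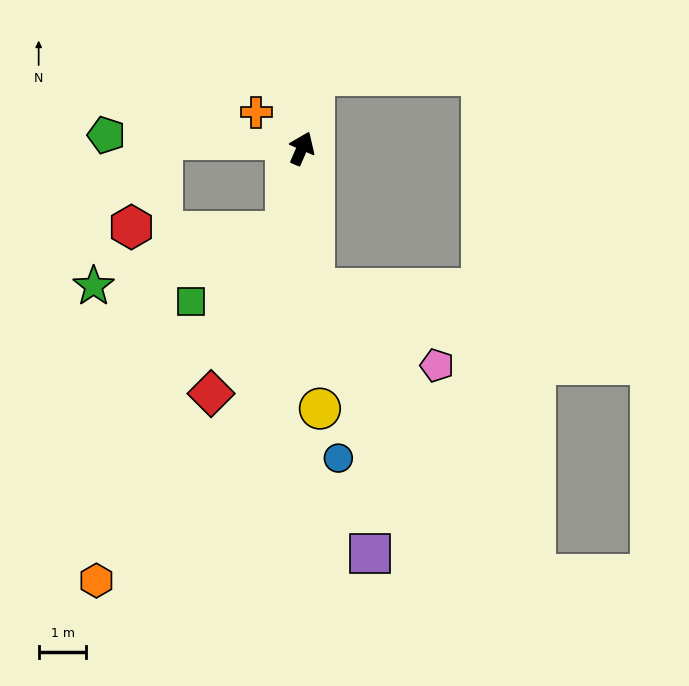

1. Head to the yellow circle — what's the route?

turn right 153°, forward 5.5 m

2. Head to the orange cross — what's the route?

turn left 75°, forward 1.2 m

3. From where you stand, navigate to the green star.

blocked — turn right 168°, forward 1.8 m, then turn right 63°, forward 4.2 m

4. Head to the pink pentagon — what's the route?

blocked — turn right 151°, forward 2.9 m, then turn left 52°, forward 3.0 m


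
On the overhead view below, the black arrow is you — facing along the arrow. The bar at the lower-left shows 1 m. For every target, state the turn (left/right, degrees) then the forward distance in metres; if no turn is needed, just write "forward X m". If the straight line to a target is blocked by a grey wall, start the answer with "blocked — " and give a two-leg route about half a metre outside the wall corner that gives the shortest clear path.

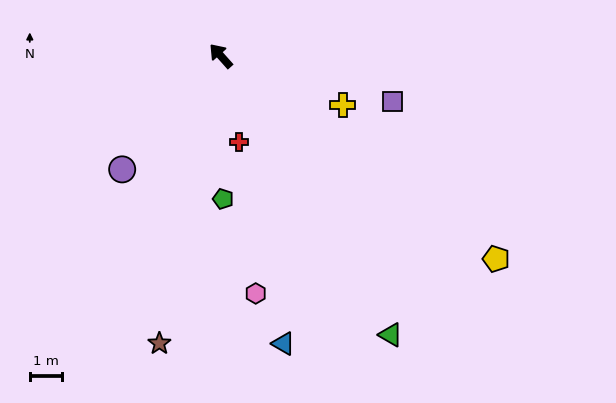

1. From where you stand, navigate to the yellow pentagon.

turn right 168°, forward 10.8 m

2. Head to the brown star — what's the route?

turn left 126°, forward 9.3 m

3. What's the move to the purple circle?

turn left 97°, forward 4.7 m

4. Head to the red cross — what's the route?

turn left 151°, forward 2.8 m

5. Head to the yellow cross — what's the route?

turn right 154°, forward 4.1 m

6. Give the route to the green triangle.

turn left 170°, forward 10.3 m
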